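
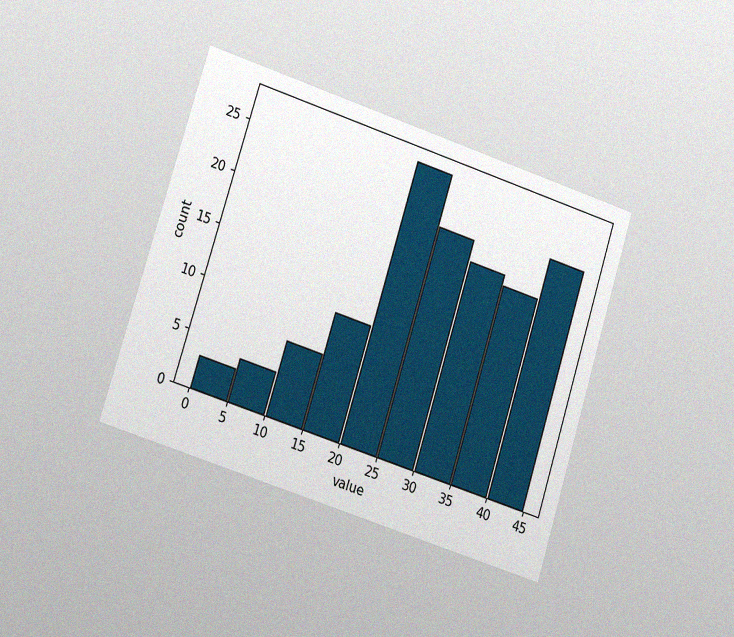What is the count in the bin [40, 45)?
23

The chart is tilted about 18° clockwise and viewed slightly from the left, with some photo noise. The [40, 45) bin has height 23.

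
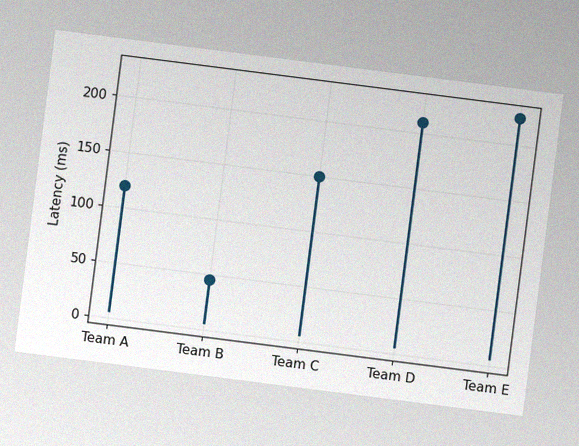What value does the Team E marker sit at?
225ms

The chart is tilted about 7° clockwise, with some photo noise. The Team E marker sits at 225ms.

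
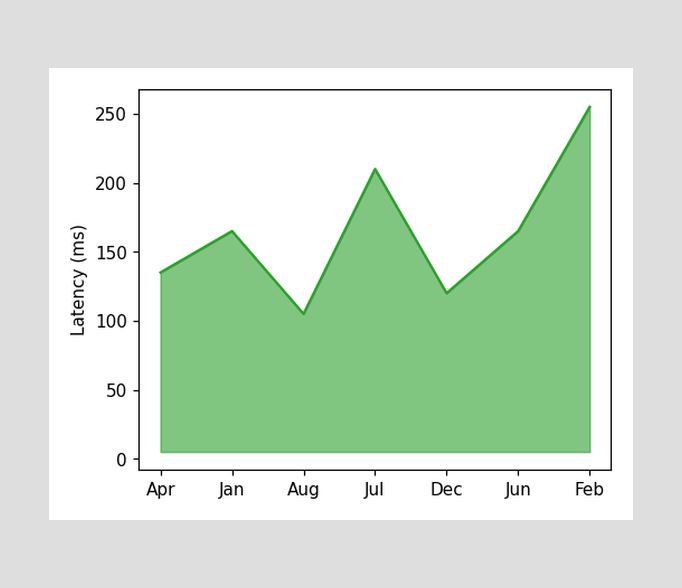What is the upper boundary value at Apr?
135ms

At Apr the upper boundary is at 135ms.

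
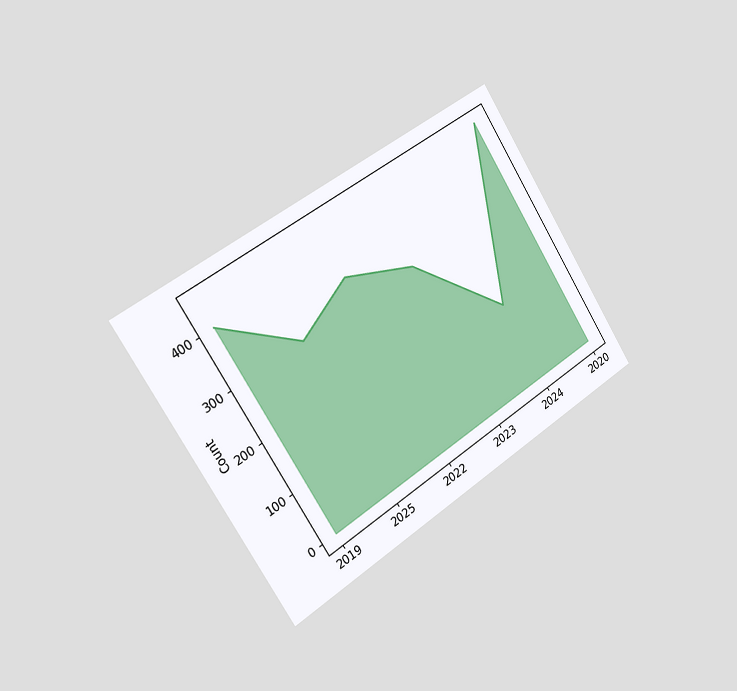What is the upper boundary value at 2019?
400

The chart is tilted about 32° counter-clockwise and viewed slightly from the left. At 2019 the upper boundary is at 400.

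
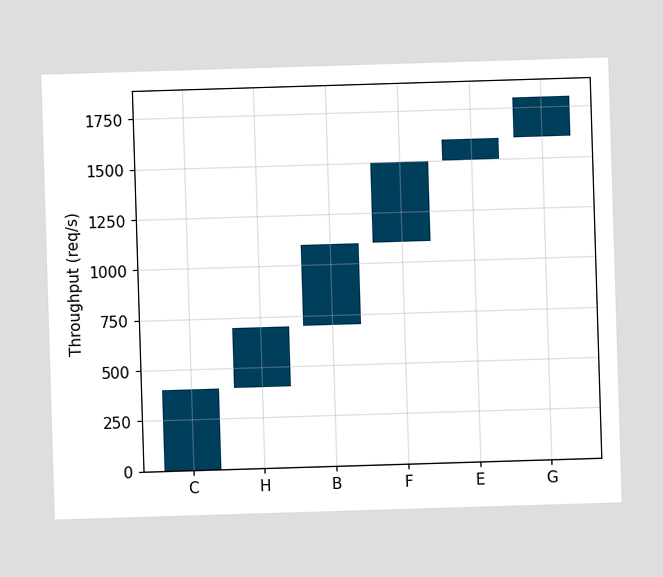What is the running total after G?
After G the running total reaches 1800req/s.

1800req/s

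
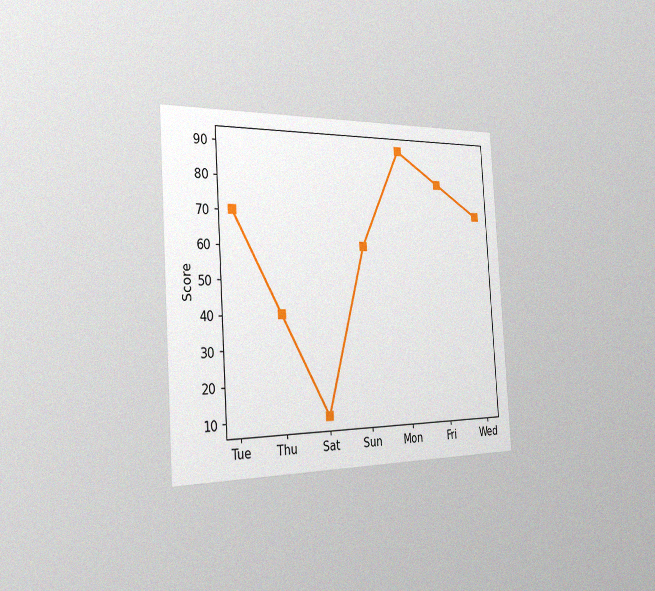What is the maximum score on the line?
The chart is tilted about 4° counter-clockwise and viewed slightly from the left, with some photo noise. The highest point is at Mon, and reading across to the y-axis gives 90.

90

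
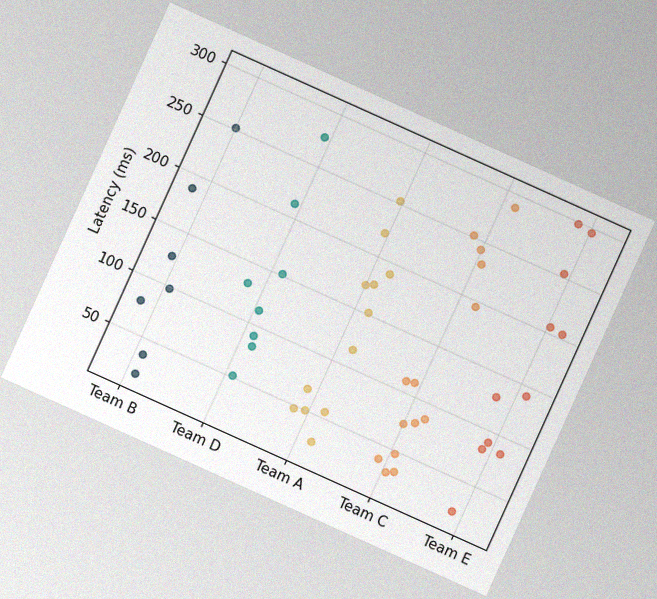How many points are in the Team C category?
The chart is tilted about 24° clockwise, with some photo noise. Counting the markers in the Team C column gives 14.

14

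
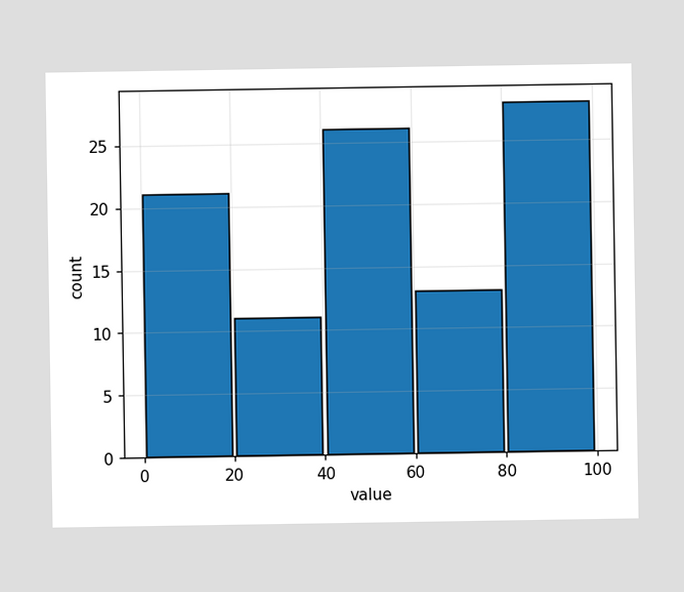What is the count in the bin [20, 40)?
11

The [20, 40) bin has height 11.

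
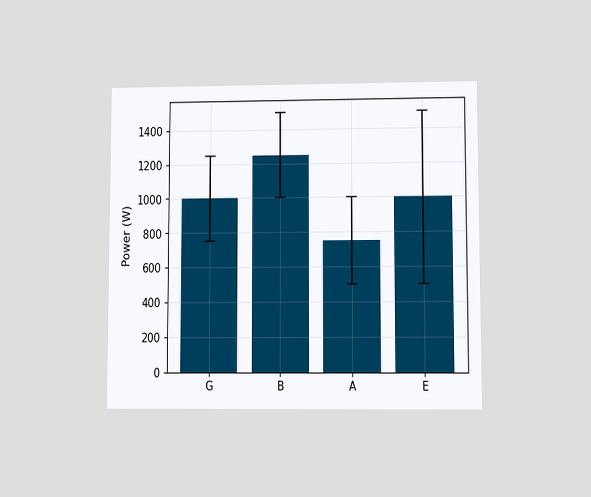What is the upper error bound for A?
The chart is viewed at a slight angle. The A bar's upper whisker reaches 1000W.

1000W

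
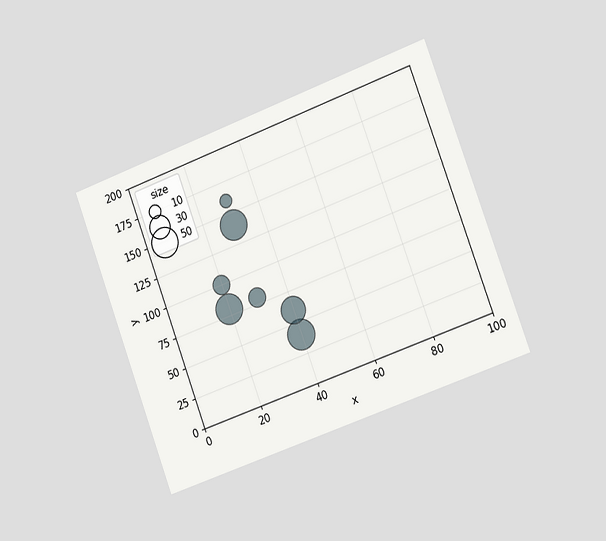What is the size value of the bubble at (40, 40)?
The chart is tilted about 20° counter-clockwise and viewed slightly from the right. Matching the bubble at (40, 40) against the size legend gives 50.

50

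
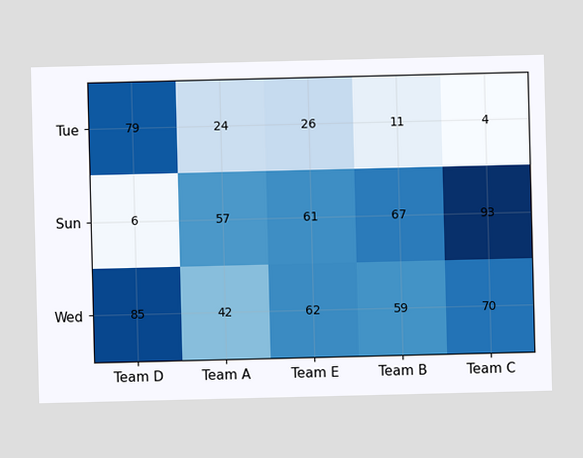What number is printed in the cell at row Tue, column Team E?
The (Tue, Team E) cell reads 26.

26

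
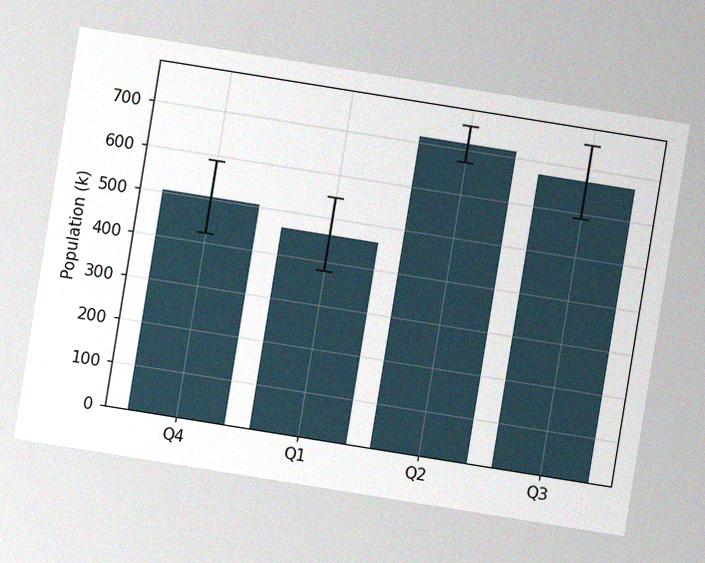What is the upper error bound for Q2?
756k

The chart is tilted about 9° clockwise, with some photo noise. The Q2 bar's upper whisker reaches 756k.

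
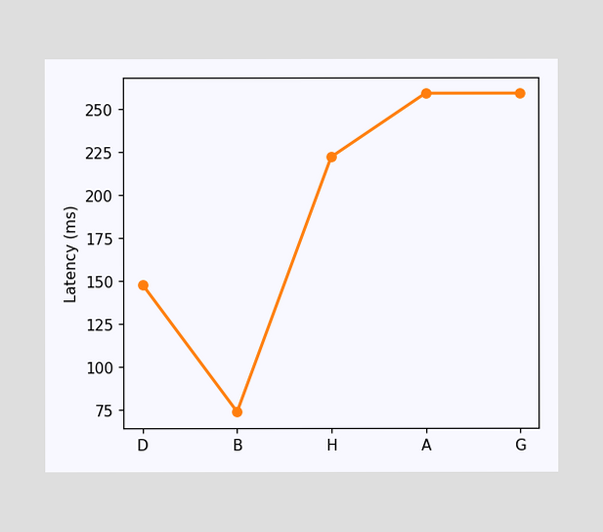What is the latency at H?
222ms

At H, the line is at 222ms.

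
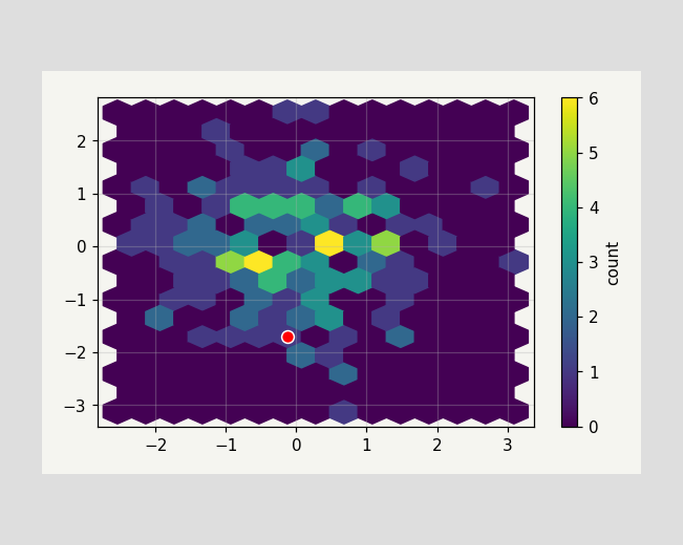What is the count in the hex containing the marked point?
1

The marked hex reads 1 on the colorbar.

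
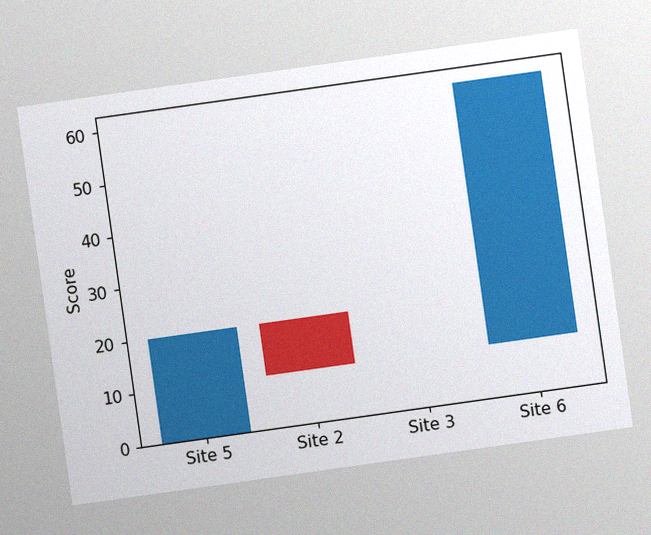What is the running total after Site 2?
10

The chart is tilted about 8° counter-clockwise, with some photo noise. After Site 2 the running total reaches 10.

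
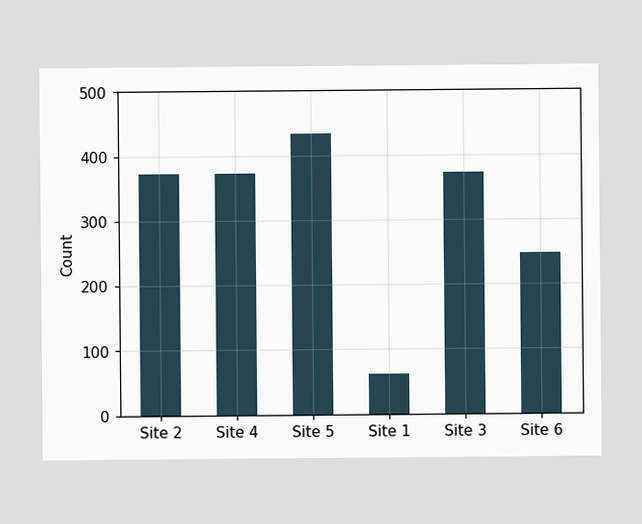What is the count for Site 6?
Reading along the chart's y-axis, the Site 6 bar reaches 248.

248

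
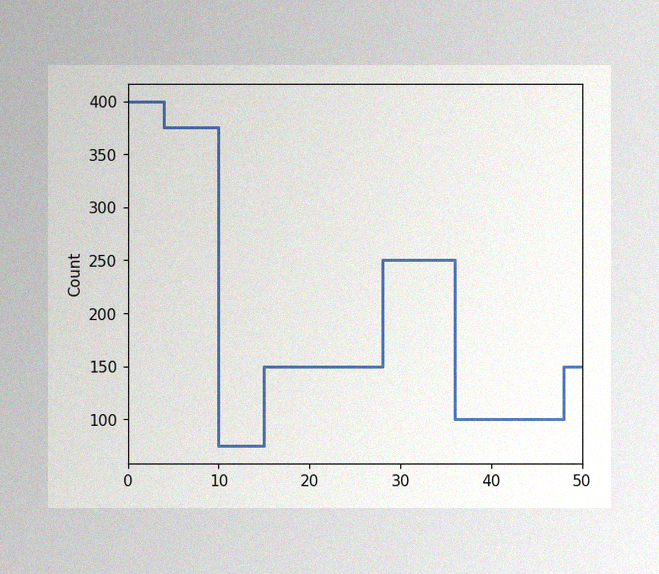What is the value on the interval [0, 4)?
400

The image has some photo noise and uneven lighting. On [0, 4) the step sits at 400.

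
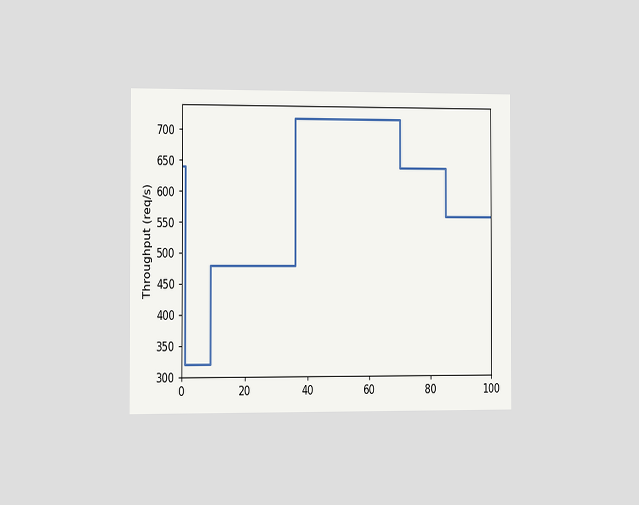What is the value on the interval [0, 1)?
The chart is viewed slightly from the left. On [0, 1) the step sits at 640req/s.

640req/s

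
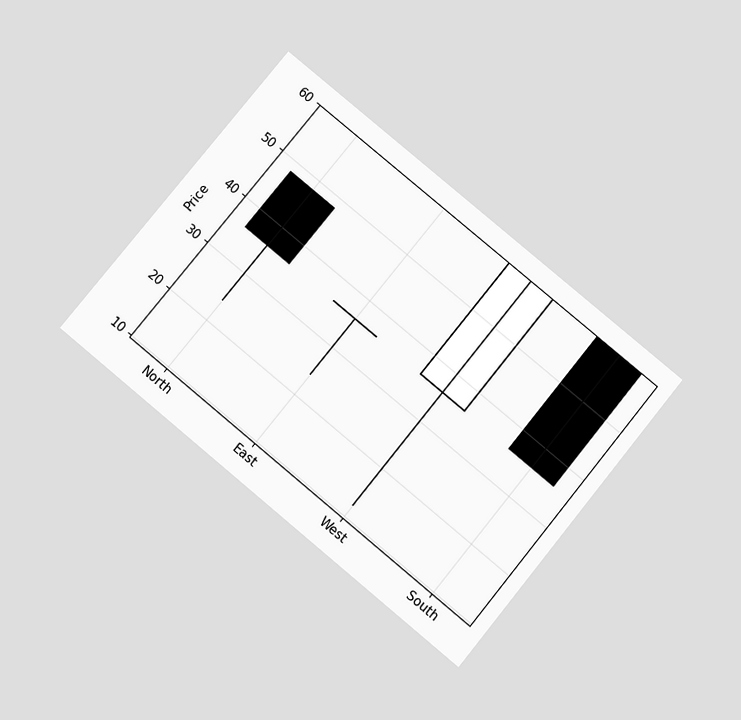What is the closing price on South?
36

The chart is tilted about 39° clockwise and viewed slightly from below. The South candle closes at 36.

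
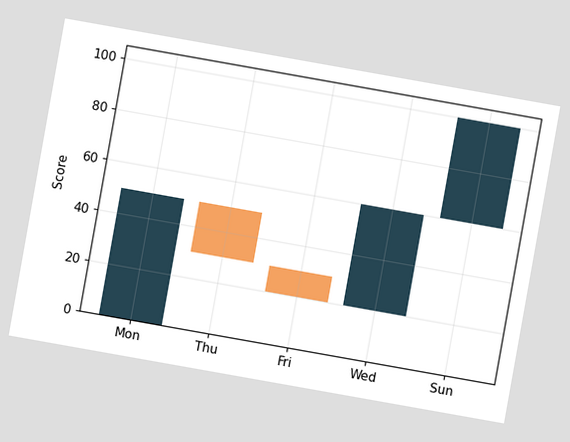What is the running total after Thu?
30

The chart is tilted about 10° clockwise. After Thu the running total reaches 30.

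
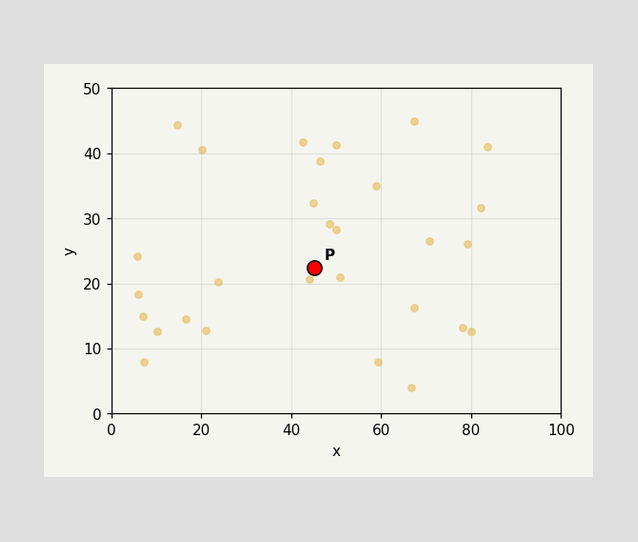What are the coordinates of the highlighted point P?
(45, 22.5)

Following the gridlines from P to each axis, P sits at (45, 22.5).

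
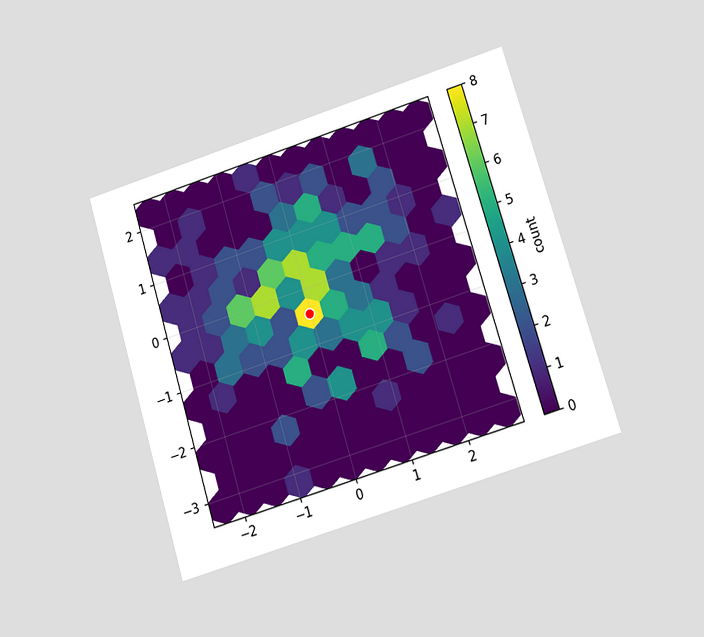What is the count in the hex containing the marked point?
The chart is tilted about 17° counter-clockwise and viewed at a slight angle. The marked hex reads 8 on the colorbar.

8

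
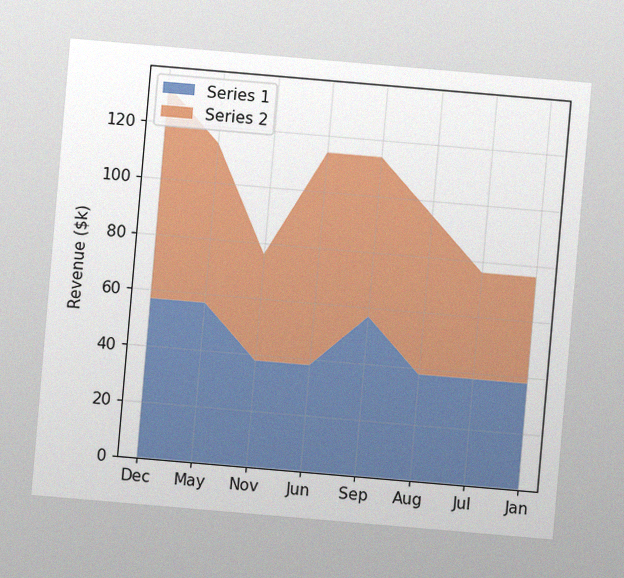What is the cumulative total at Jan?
The chart is tilted about 5° clockwise, with some photo noise. The stacked total at Jan reaches $76k.

$76k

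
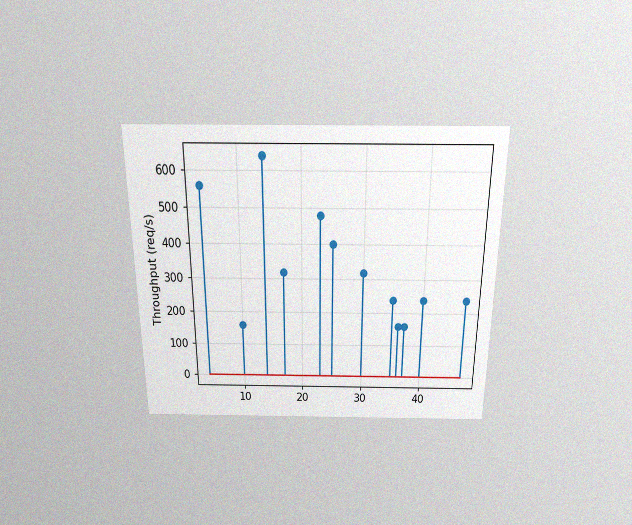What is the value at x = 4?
The chart is viewed slightly from above, with some photo noise. The stem at x=4 reaches 560req/s.

560req/s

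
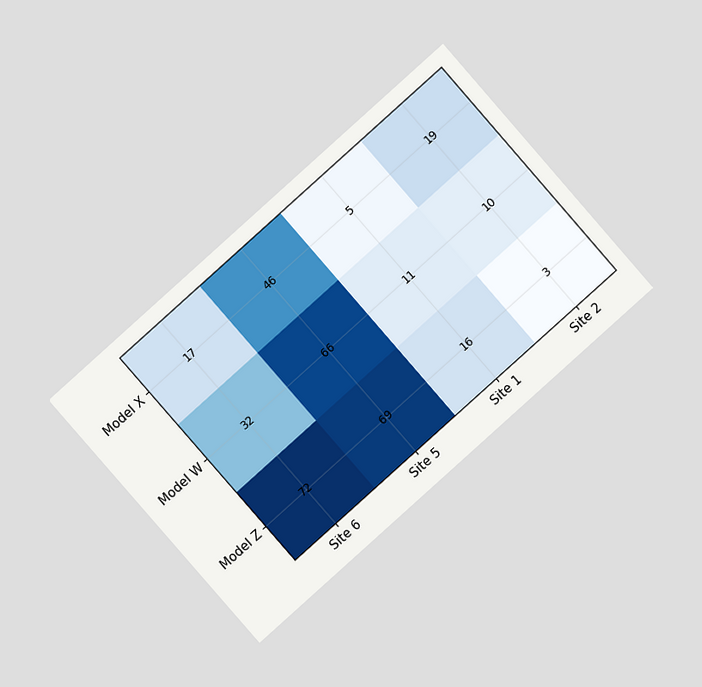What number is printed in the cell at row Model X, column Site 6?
17

The chart is tilted about 41° counter-clockwise and viewed at a slight angle. The (Model X, Site 6) cell reads 17.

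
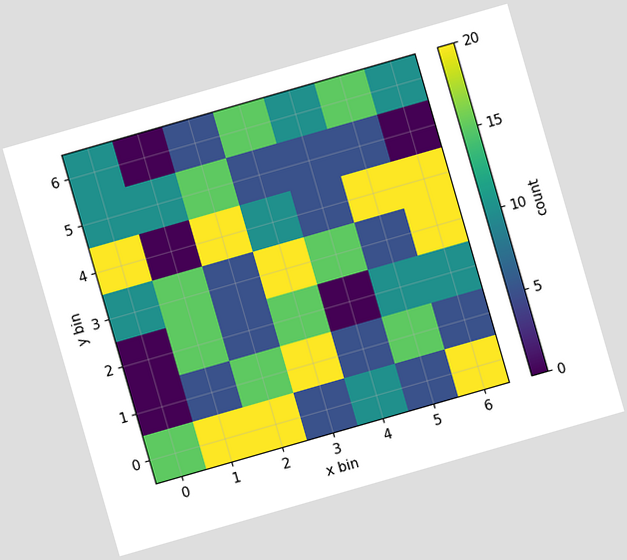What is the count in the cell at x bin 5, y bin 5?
5

The chart is tilted about 16° counter-clockwise. Matching the cell (5, 5) against the colorbar gives 5.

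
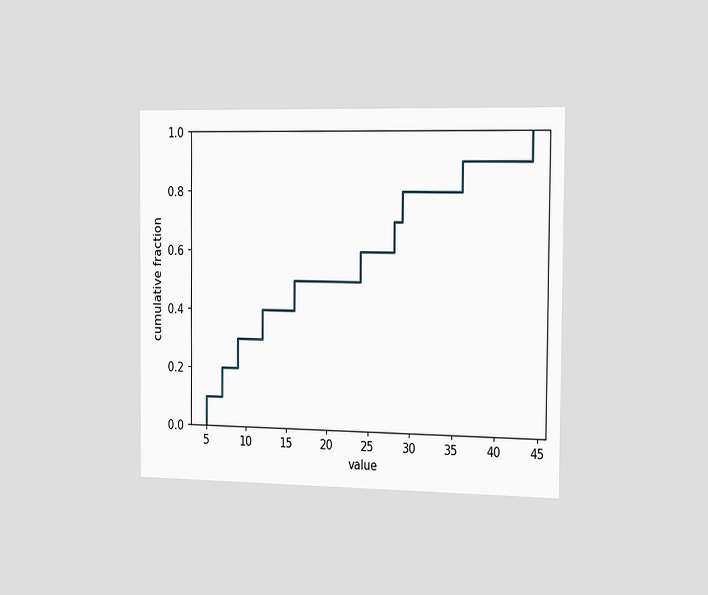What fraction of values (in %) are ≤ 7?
20%

The chart is viewed slightly from the right. At x=7 the ECDF step is at 20%.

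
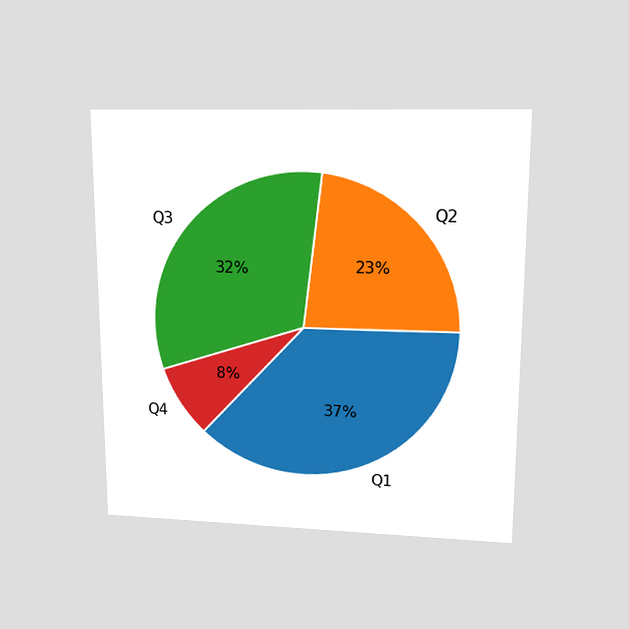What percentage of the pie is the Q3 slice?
The chart is viewed at a slight angle. The Q3 slice takes up 32% of the pie.

32%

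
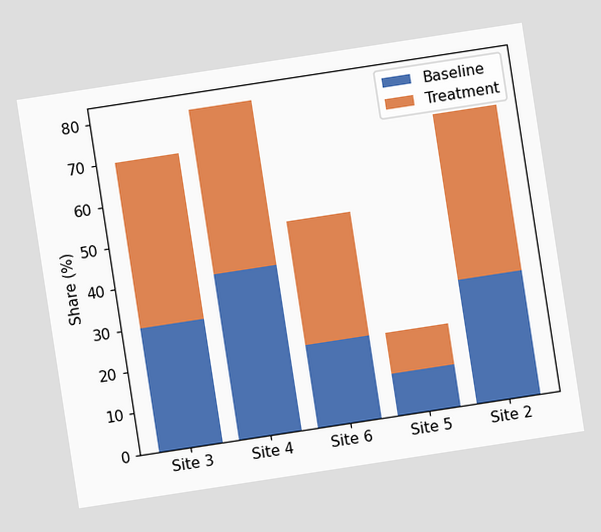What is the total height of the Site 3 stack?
The chart is tilted about 9° counter-clockwise. The Site 3 stack's top reaches 70% on the y-axis.

70%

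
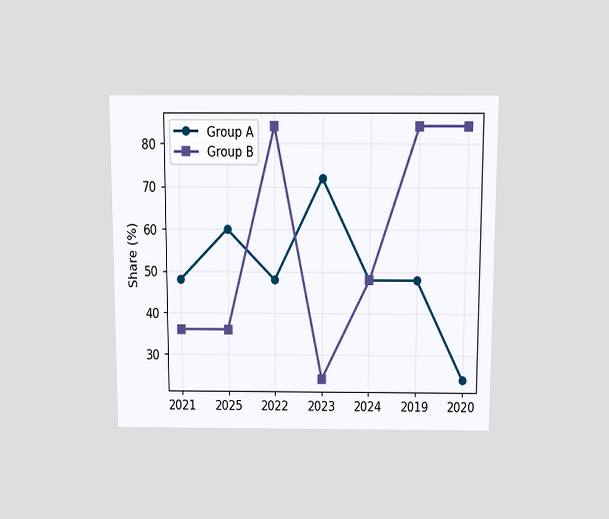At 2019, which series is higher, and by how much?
The chart is viewed slightly from above. At 2019, Group B sits above the other line by 36%.

Group B, by 36%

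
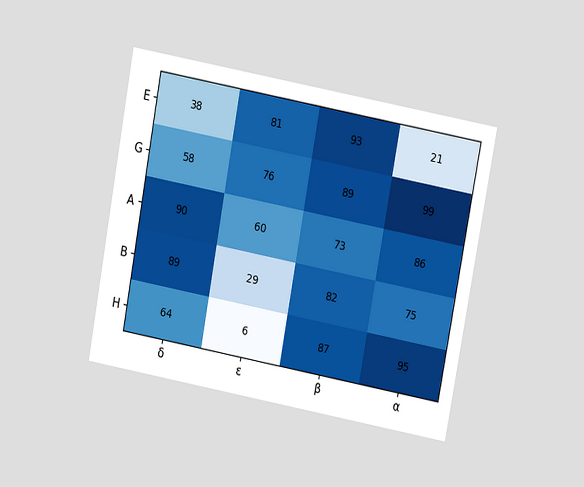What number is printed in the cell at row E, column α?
21

The chart is tilted about 11° clockwise and viewed at a slight angle. The (E, α) cell reads 21.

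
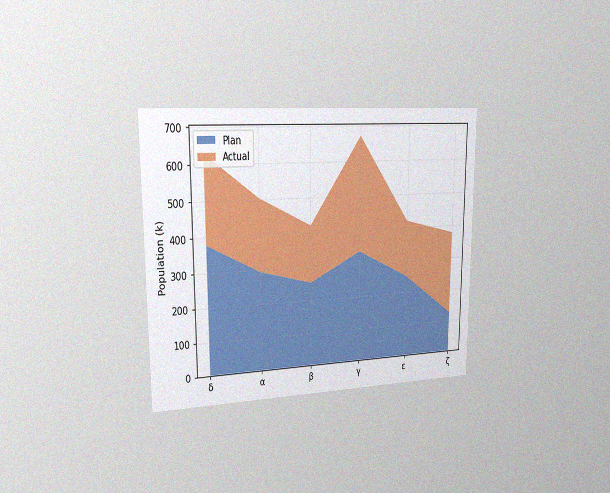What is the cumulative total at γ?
672k

The chart is viewed slightly from the left, with some photo noise. The stacked total at γ reaches 672k.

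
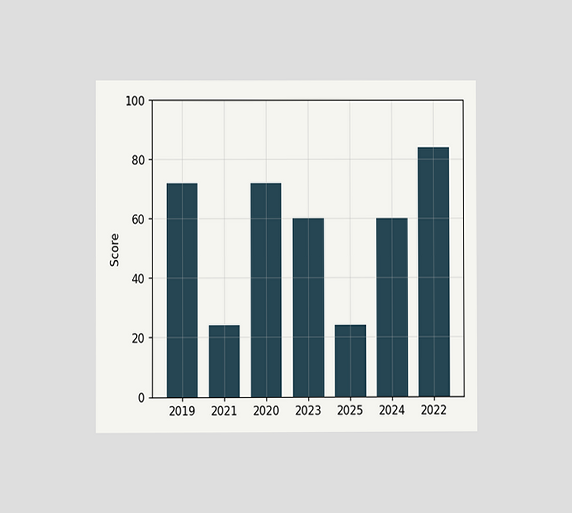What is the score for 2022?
The chart is viewed at a slight angle. Reading along the chart's y-axis, the 2022 bar reaches 84.

84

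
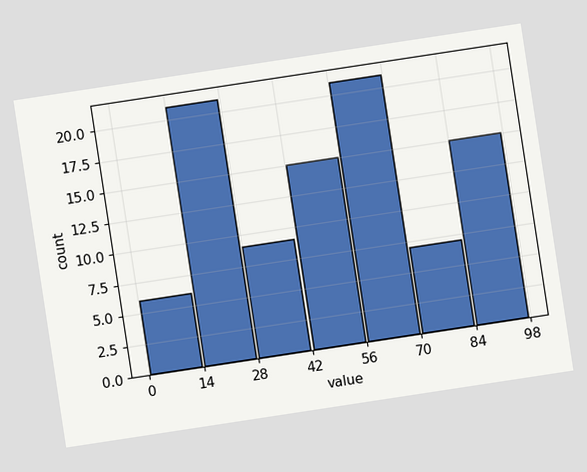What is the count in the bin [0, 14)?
6

The chart is tilted about 9° counter-clockwise. The [0, 14) bin has height 6.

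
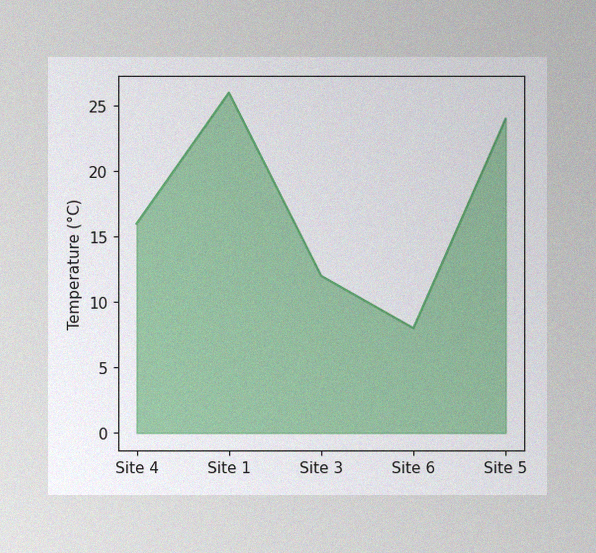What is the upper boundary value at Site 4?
16°C

The image has some photo noise and uneven lighting. At Site 4 the upper boundary is at 16°C.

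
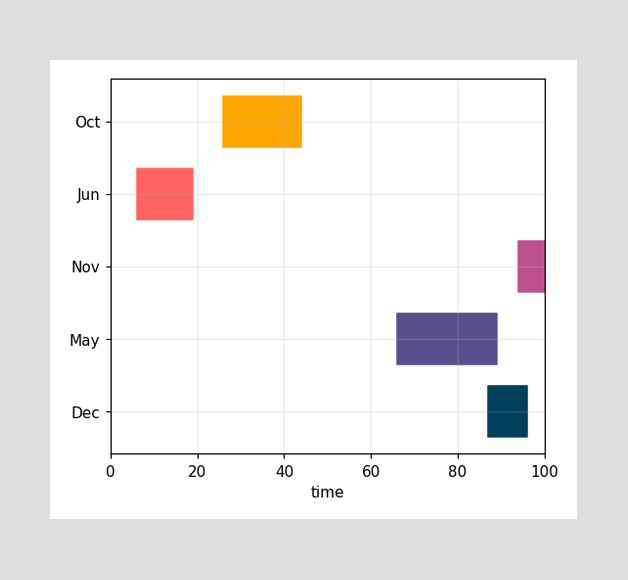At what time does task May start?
The May bar begins at t=66.

66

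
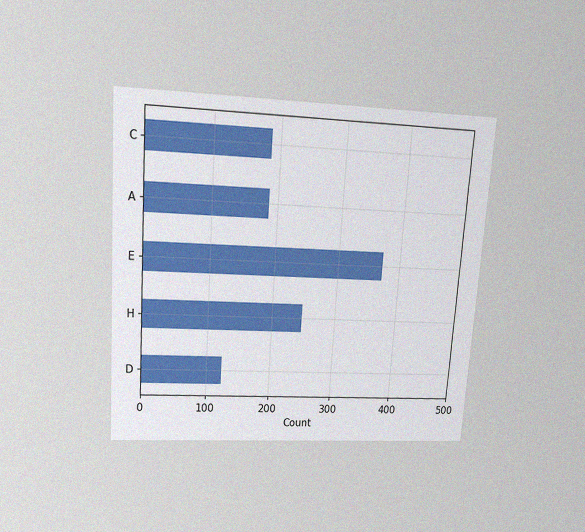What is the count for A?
The chart is tilted about 4° clockwise and viewed at a slight angle, with some photo noise. Reading along the chart's x-axis, the A bar reaches 186.

186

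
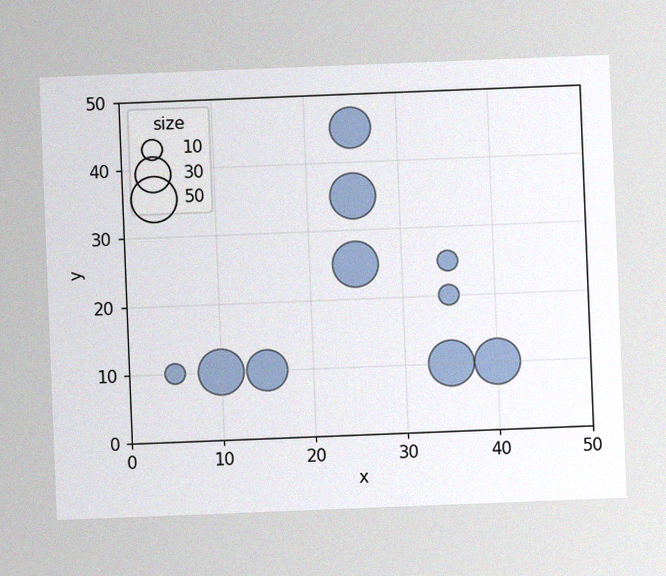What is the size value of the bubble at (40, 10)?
The chart is tilted about 2° counter-clockwise, with some photo noise. Matching the bubble at (40, 10) against the size legend gives 50.

50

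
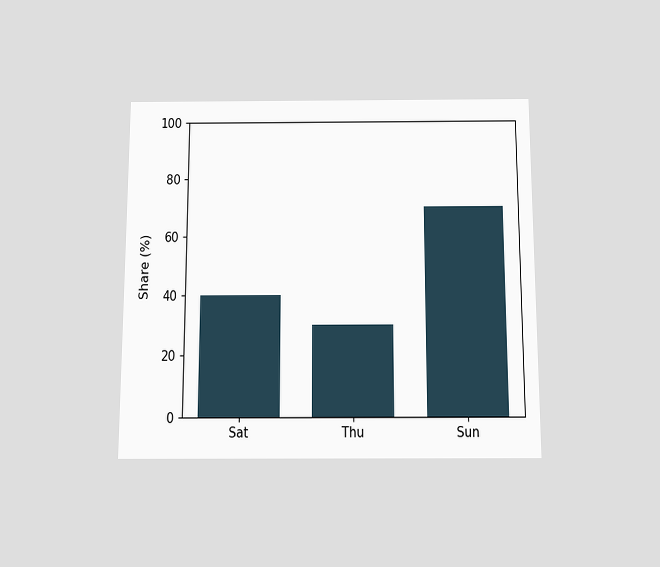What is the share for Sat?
40%

The chart is viewed slightly from below. Reading along the chart's y-axis, the Sat bar reaches 40%.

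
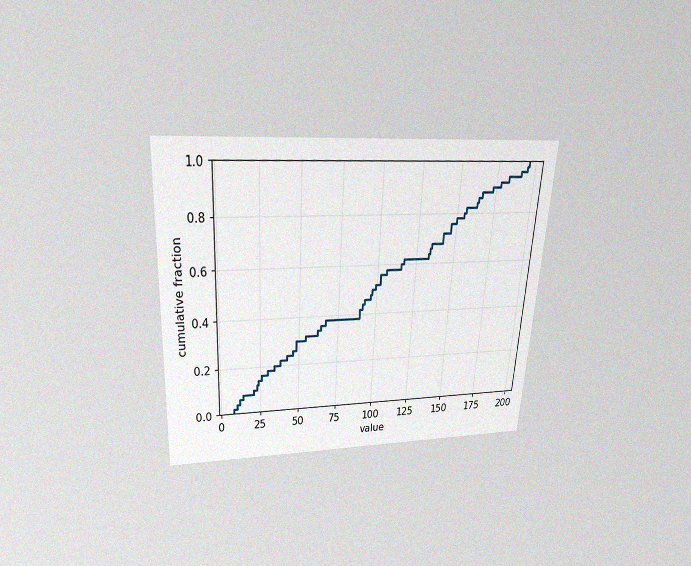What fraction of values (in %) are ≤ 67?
The chart is tilted about 3° clockwise and viewed slightly from above, with some photo noise. At x=67 the ECDF step is at 38%.

38%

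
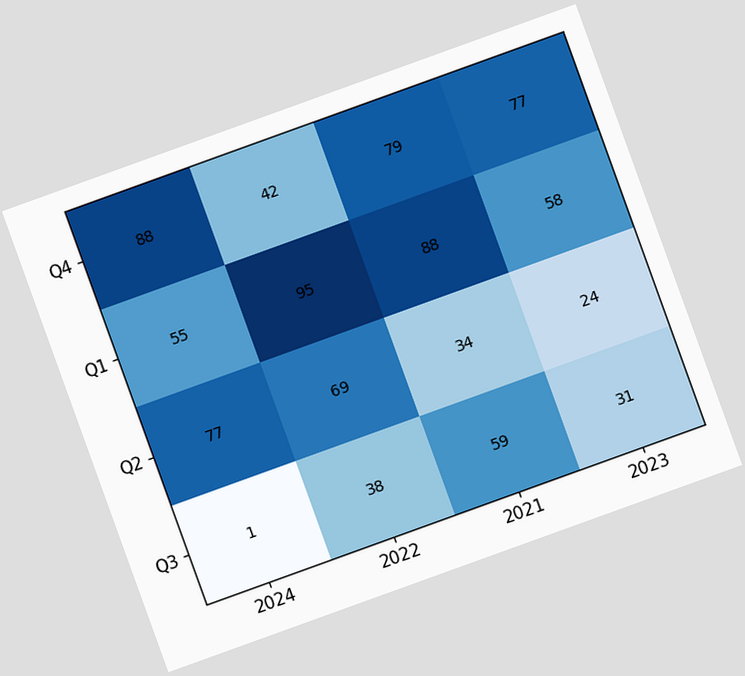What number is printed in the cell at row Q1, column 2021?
88

The chart is tilted about 20° counter-clockwise. The (Q1, 2021) cell reads 88.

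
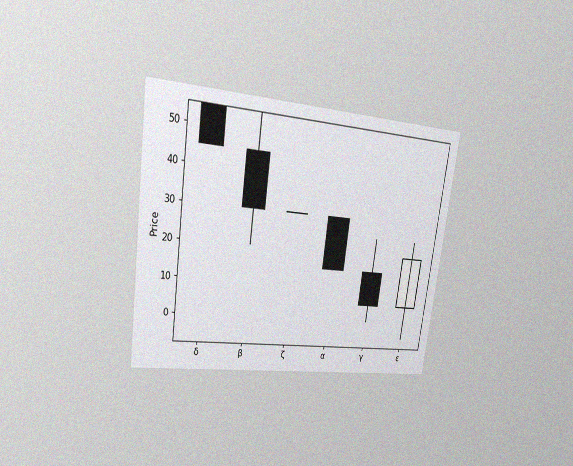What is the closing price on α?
15

The chart is tilted about 8° clockwise and viewed at a slight angle, with some photo noise. The α candle closes at 15.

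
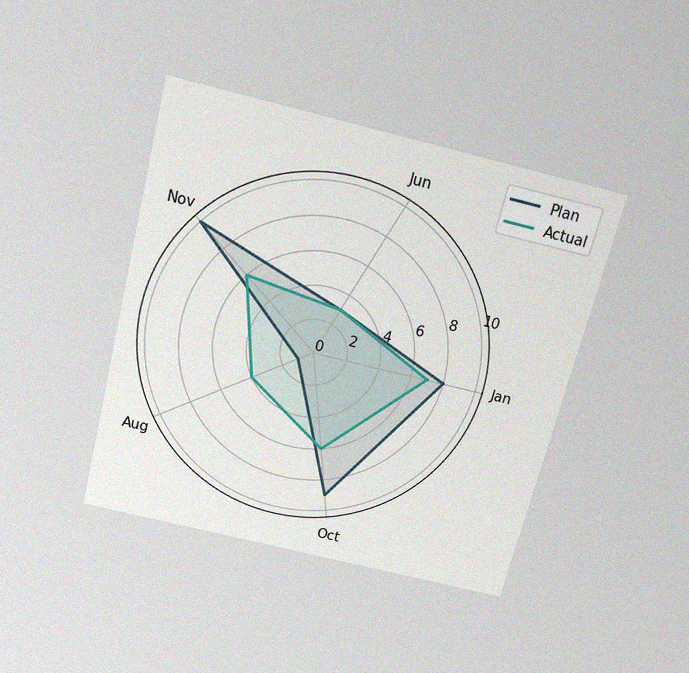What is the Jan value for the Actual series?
The chart is tilted about 14° clockwise and viewed slightly from above, with some photo noise. On the Jan axis, Actual reaches 7.

7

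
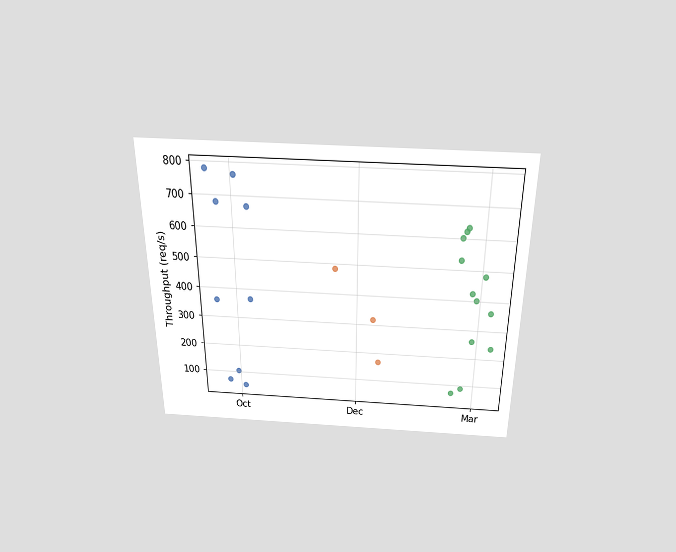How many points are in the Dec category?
3

The chart is viewed slightly from above. Counting the markers in the Dec column gives 3.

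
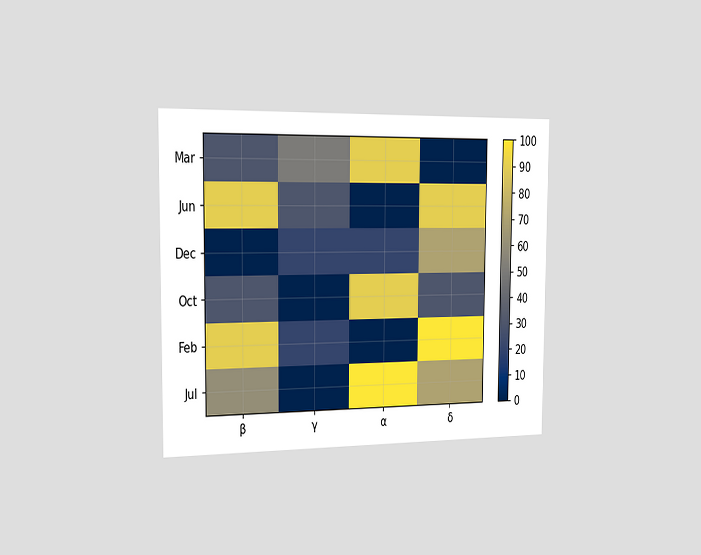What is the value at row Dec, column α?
The chart is viewed slightly from the left. Matching cell (Dec, α) against the colorbar gives 20.

20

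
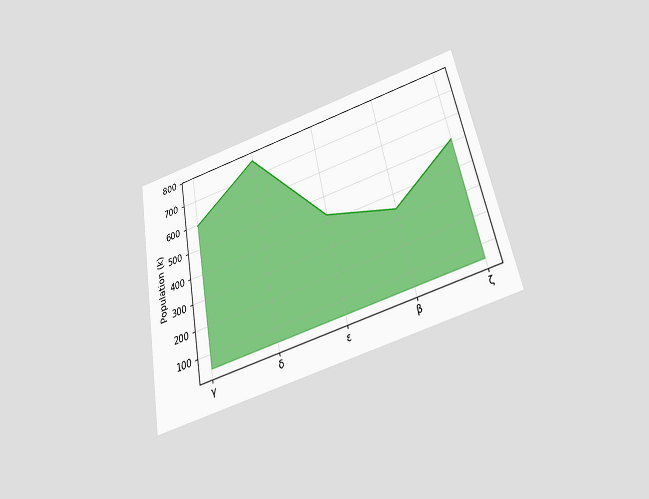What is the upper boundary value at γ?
595k

The chart is tilted about 11° counter-clockwise and viewed slightly from below. At γ the upper boundary is at 595k.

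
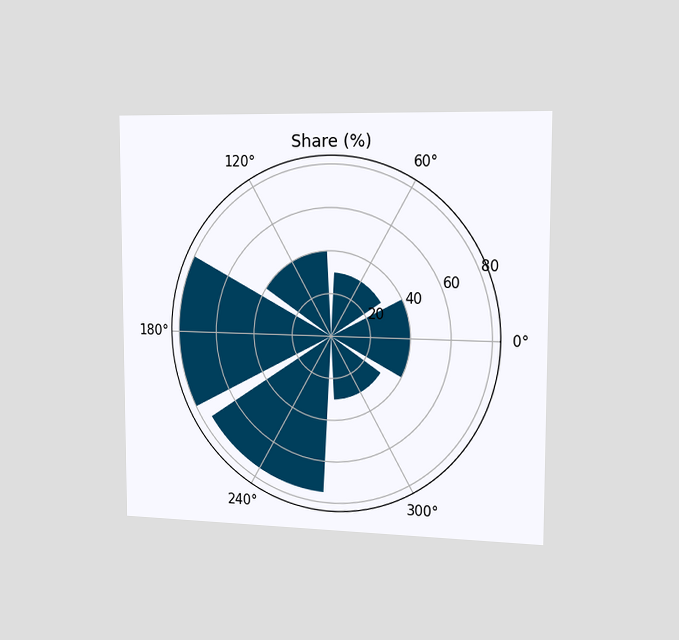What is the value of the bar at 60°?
The chart is viewed slightly from the right. The bar at 60° reaches 30% on the radial axis.

30%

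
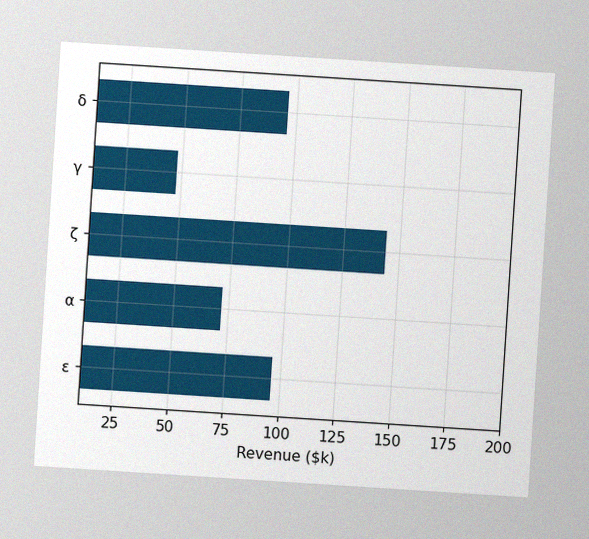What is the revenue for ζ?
The chart is tilted about 4° clockwise, with some photo noise. Reading along the chart's x-axis, the ζ bar reaches $144k.

$144k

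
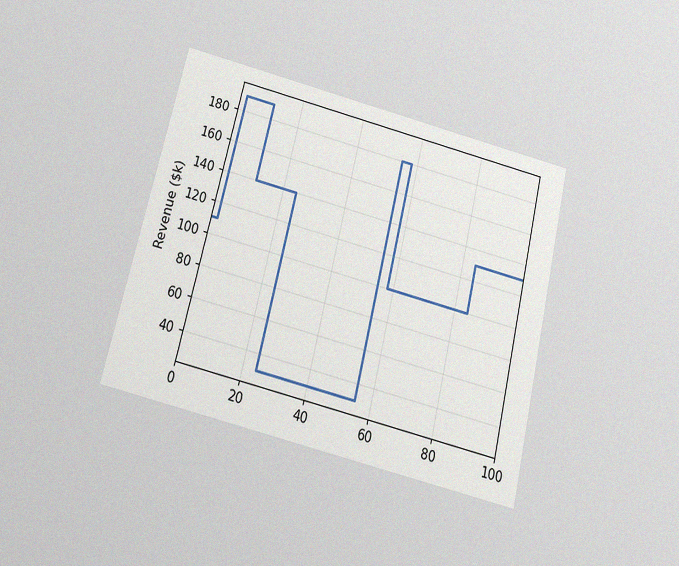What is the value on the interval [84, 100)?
The chart is tilted about 14° clockwise and viewed slightly from below, with some photo noise. On [84, 100) the step sits at $130k.

$130k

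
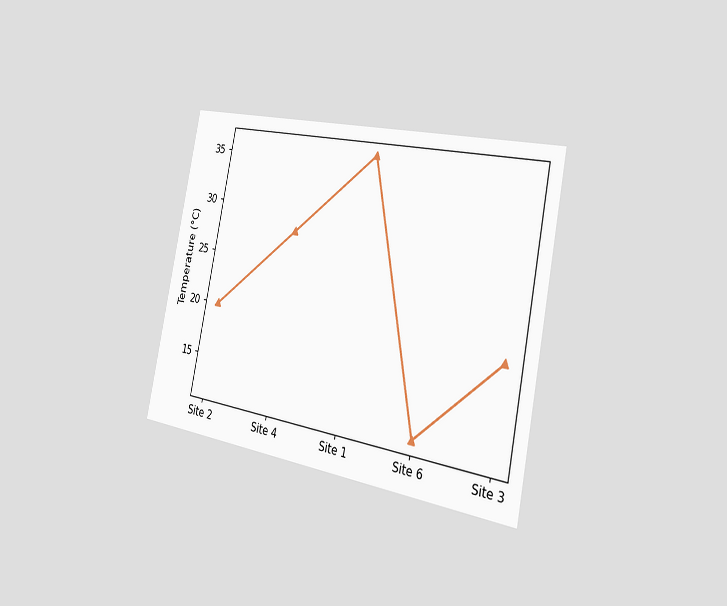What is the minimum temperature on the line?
The chart is tilted about 11° clockwise and viewed slightly from the right. The lowest point is at Site 6, and reading across to the y-axis gives 12°C.

12°C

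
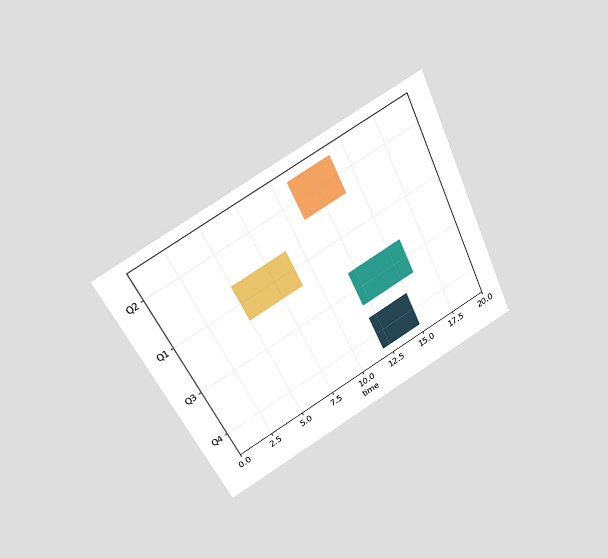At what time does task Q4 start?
The chart is tilted about 26° counter-clockwise and viewed slightly from above. The Q4 bar begins at t=12.

12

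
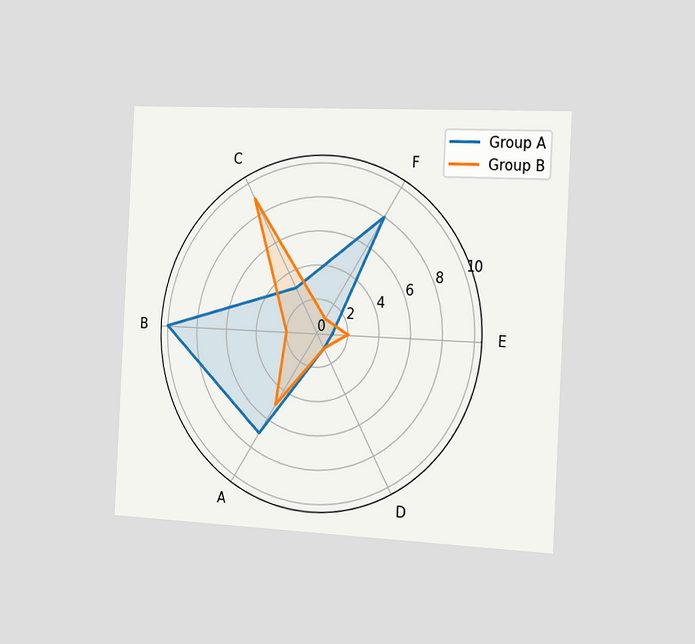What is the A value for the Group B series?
5

The chart is tilted about 3° clockwise and viewed slightly from the right. On the A axis, Group B reaches 5.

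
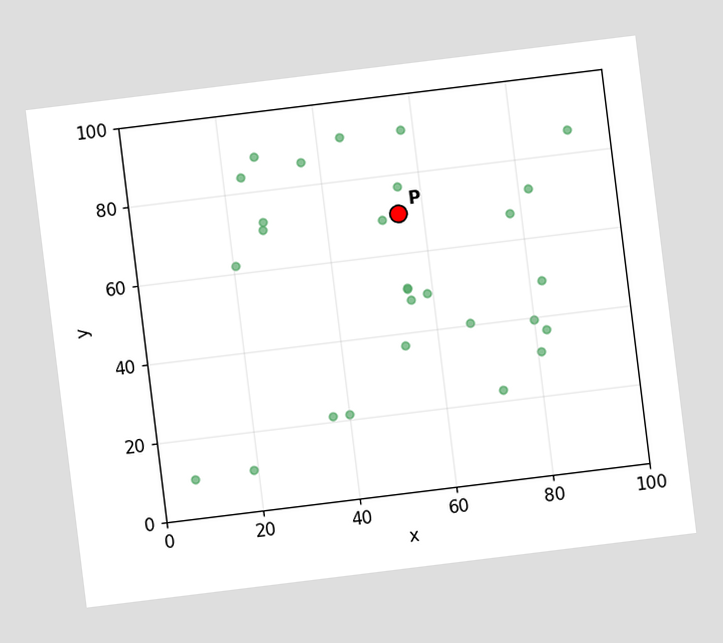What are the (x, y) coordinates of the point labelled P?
The chart is tilted about 7° counter-clockwise. Following the gridlines from P to each axis, P sits at (55, 70).

(55, 70)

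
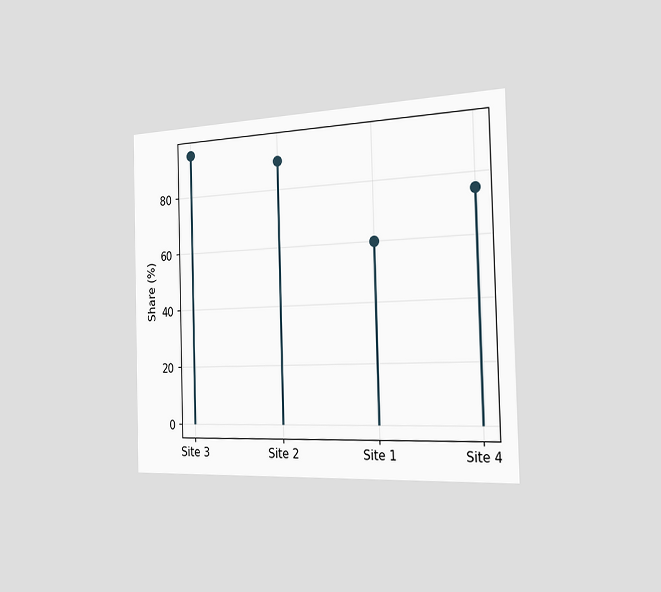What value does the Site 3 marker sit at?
95%

The chart is viewed slightly from the right. The Site 3 marker sits at 95%.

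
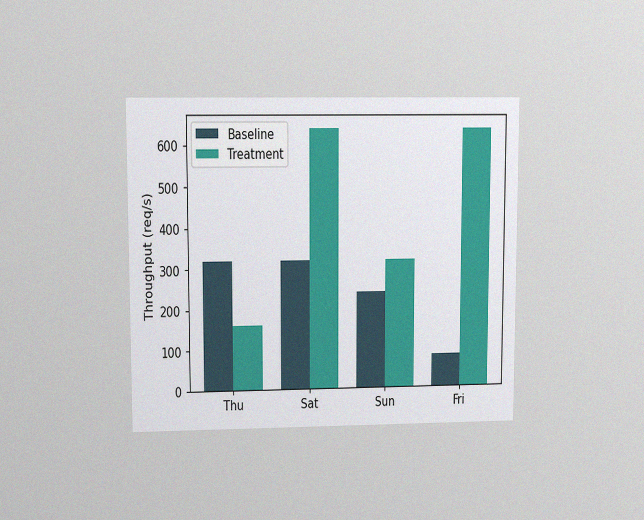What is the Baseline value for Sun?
The chart is viewed at a slight angle, with some photo noise. The Baseline bar at Sun reaches 240req/s on the y-axis.

240req/s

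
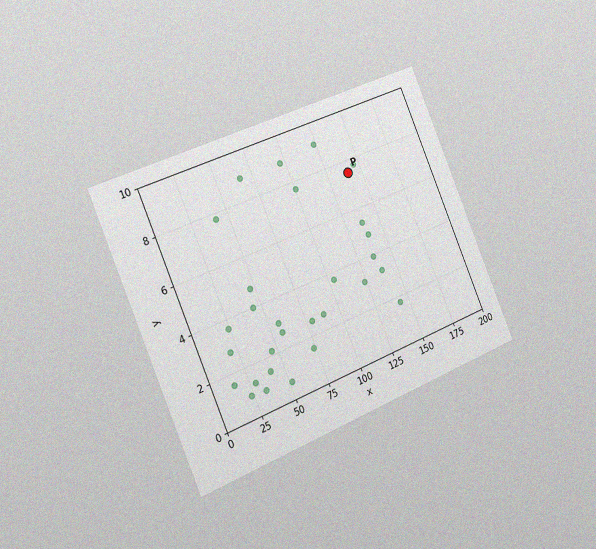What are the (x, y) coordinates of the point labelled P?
The chart is tilted about 23° counter-clockwise and viewed slightly from the left, with some photo noise. Following the gridlines from P to each axis, P sits at (140, 7.5).

(140, 7.5)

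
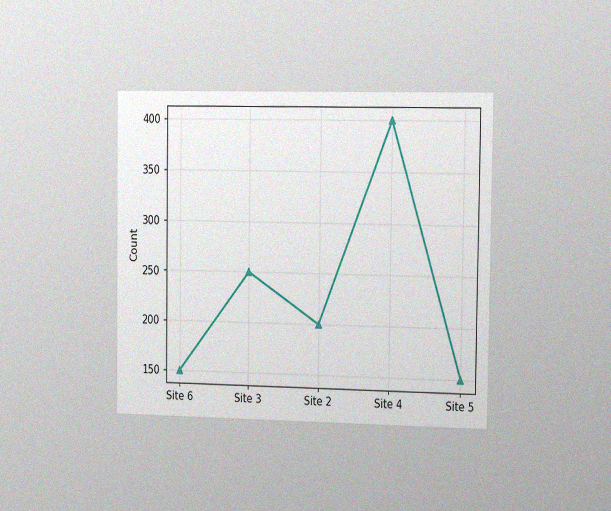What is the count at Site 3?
The chart is viewed slightly from the right, with some photo noise. At Site 3, the line is at 250.

250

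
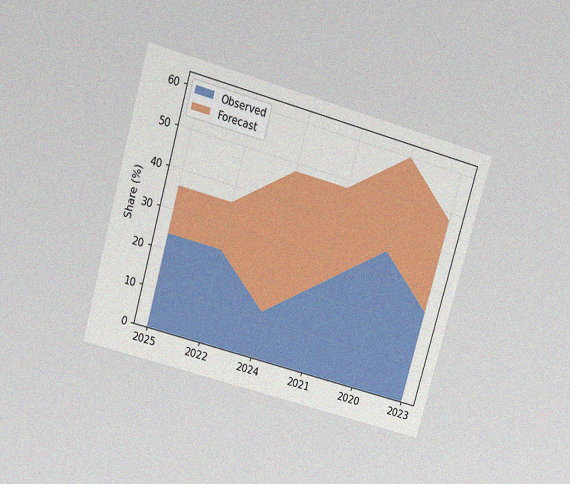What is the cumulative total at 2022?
The chart is tilted about 16° clockwise and viewed slightly from above, with some photo noise. The stacked total at 2022 reaches 36%.

36%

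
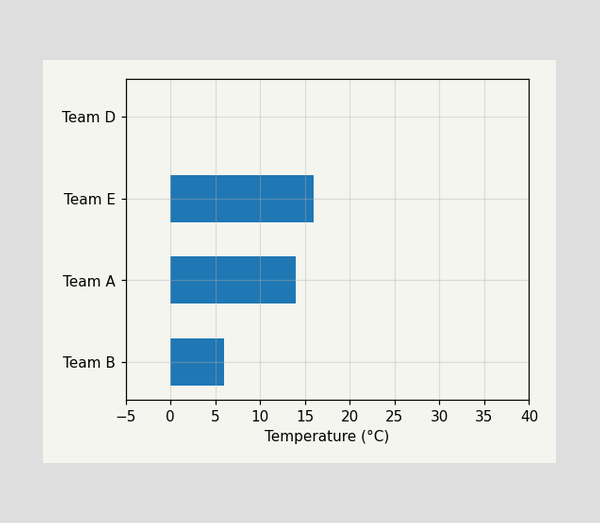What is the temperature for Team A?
14°C

Reading along the chart's x-axis, the Team A bar reaches 14°C.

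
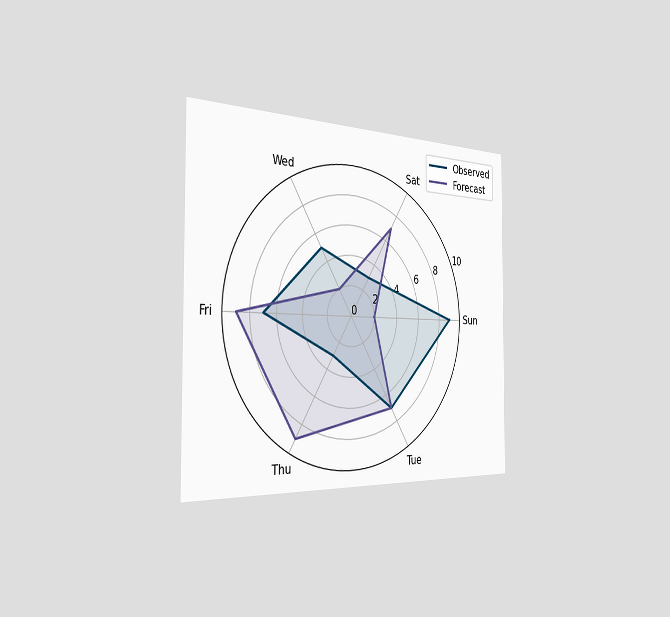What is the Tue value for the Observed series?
The chart is viewed slightly from the left. On the Tue axis, Observed reaches 7.

7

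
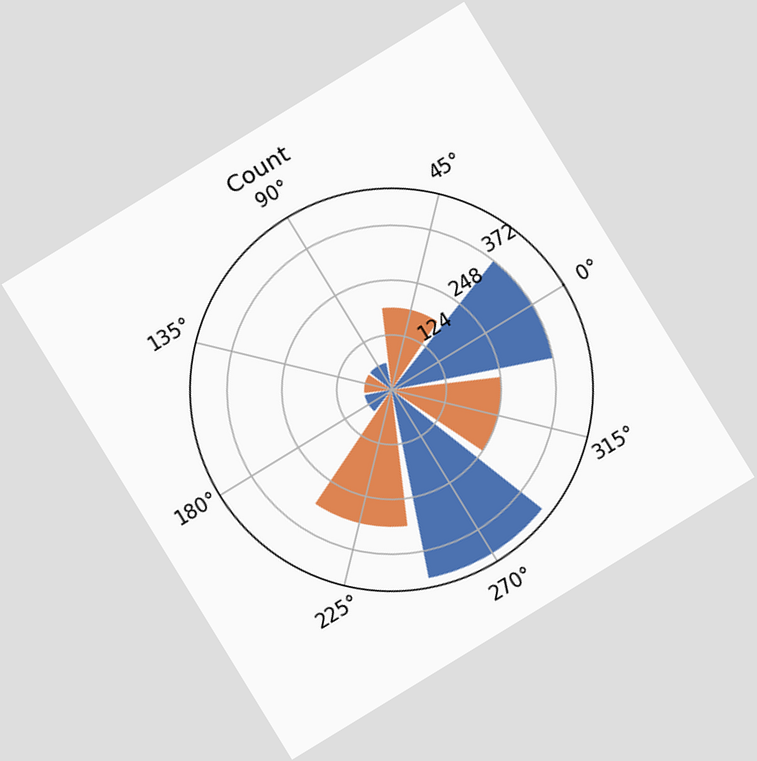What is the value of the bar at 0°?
The chart is tilted about 31° counter-clockwise. The bar at 0° reaches 372 on the radial axis.

372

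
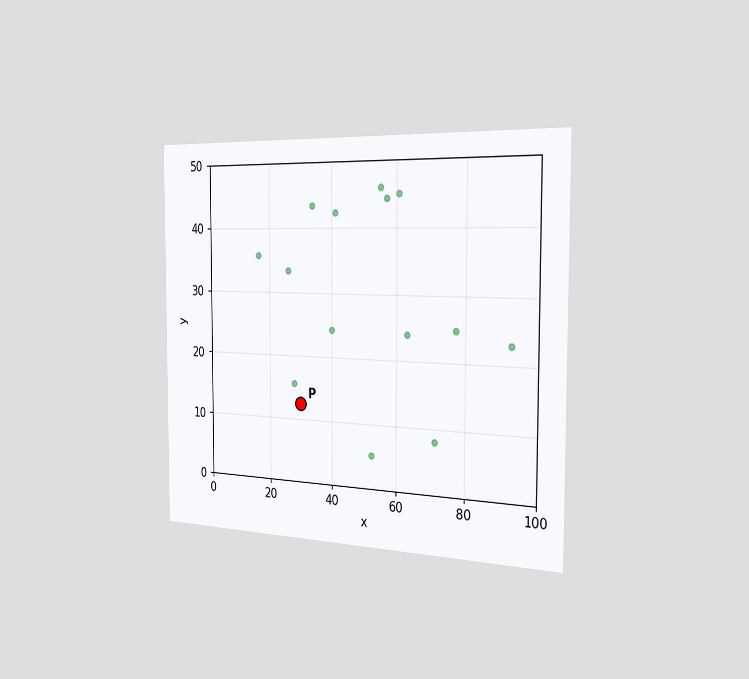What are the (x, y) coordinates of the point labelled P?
The chart is viewed slightly from the right. Following the gridlines from P to each axis, P sits at (30, 12.5).

(30, 12.5)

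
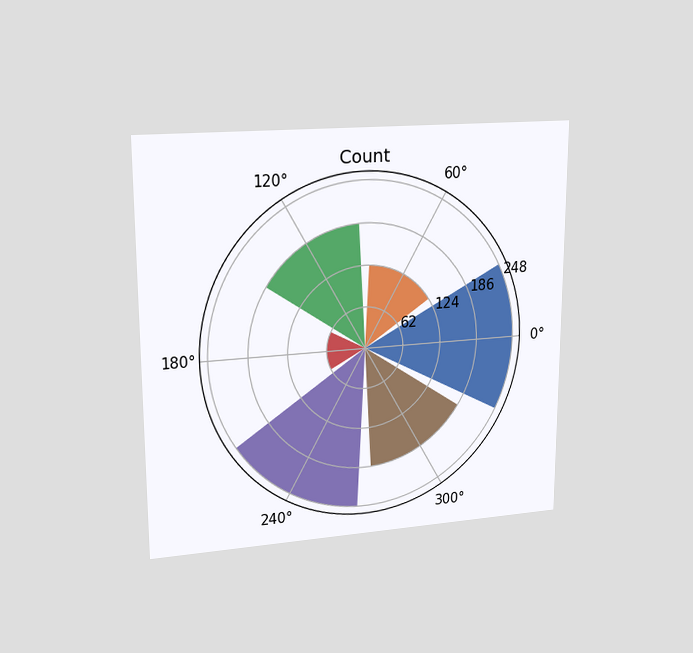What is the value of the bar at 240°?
248

The chart is viewed at a slight angle. The bar at 240° reaches 248 on the radial axis.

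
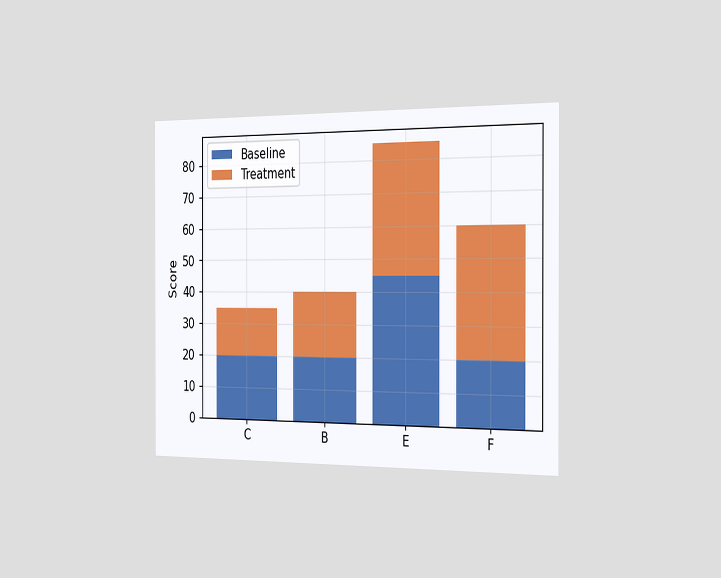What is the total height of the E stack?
85

The chart is viewed slightly from the right. The E stack's top reaches 85 on the y-axis.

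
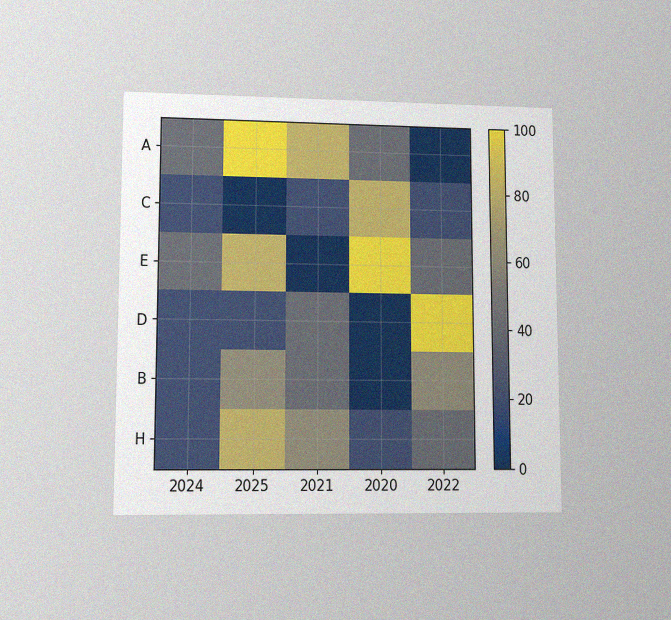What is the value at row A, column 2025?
The chart is viewed at a slight angle, with some photo noise. Matching cell (A, 2025) against the colorbar gives 100.

100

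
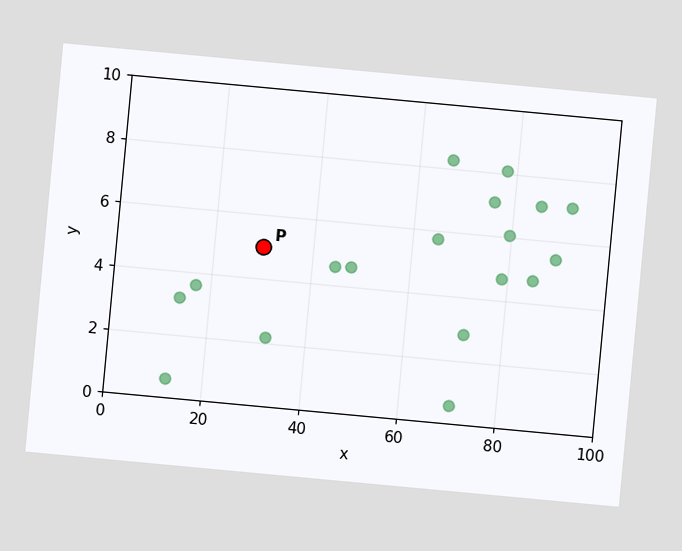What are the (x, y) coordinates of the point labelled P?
The chart is tilted about 5° clockwise. Following the gridlines from P to each axis, P sits at (30, 5).

(30, 5)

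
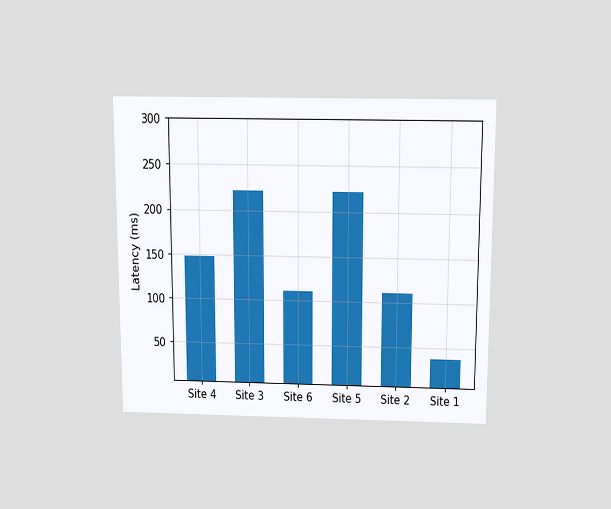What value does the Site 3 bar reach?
222ms

The chart is viewed slightly from above. Reading along the chart's y-axis, the Site 3 bar reaches 222ms.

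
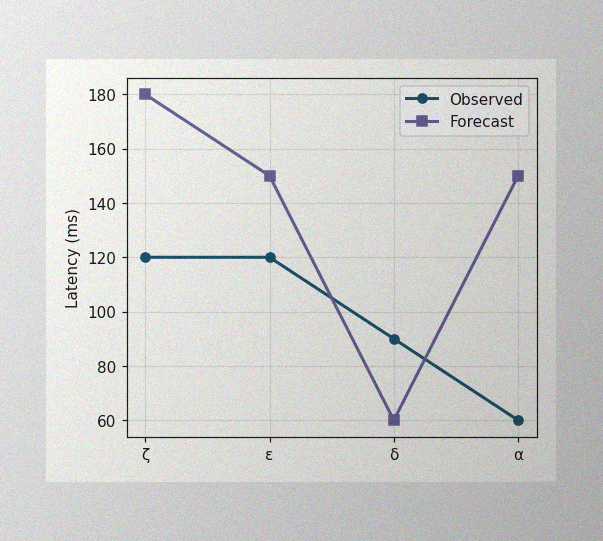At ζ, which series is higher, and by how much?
The image has some photo noise and uneven lighting. At ζ, Forecast sits above the other line by 60ms.

Forecast, by 60ms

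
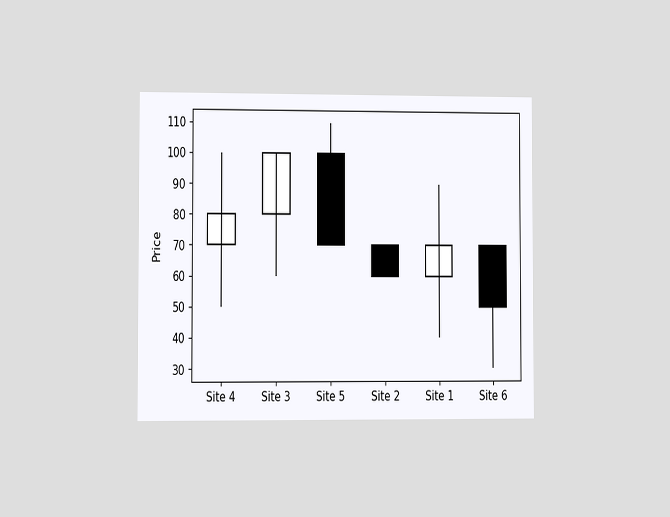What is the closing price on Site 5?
70

The chart is viewed slightly from the left. The Site 5 candle closes at 70.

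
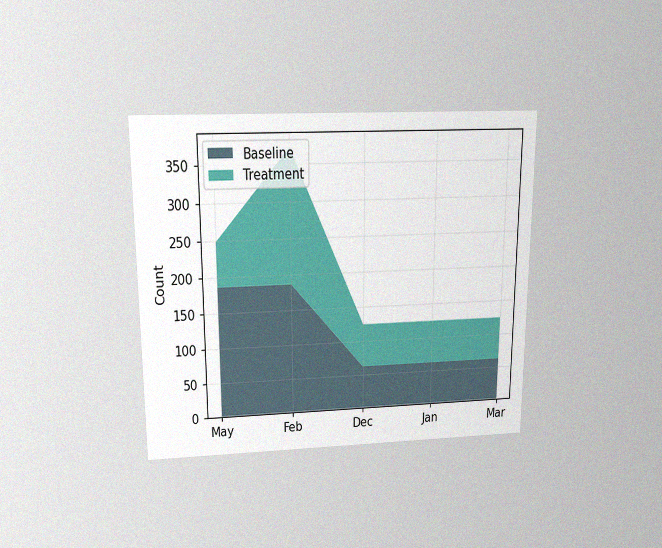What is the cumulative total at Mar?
124

The chart is viewed slightly from above, with some photo noise. The stacked total at Mar reaches 124.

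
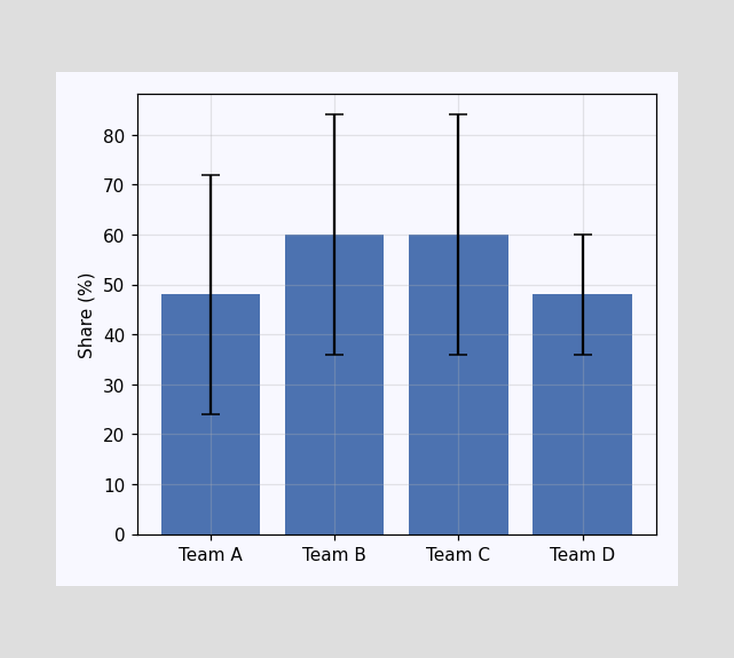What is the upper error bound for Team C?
84%

The Team C bar's upper whisker reaches 84%.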